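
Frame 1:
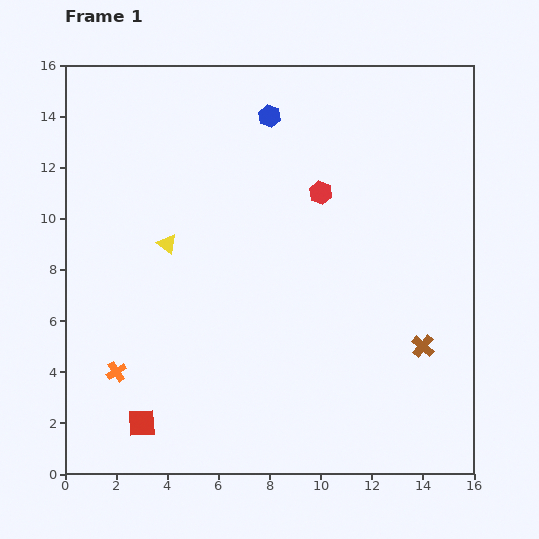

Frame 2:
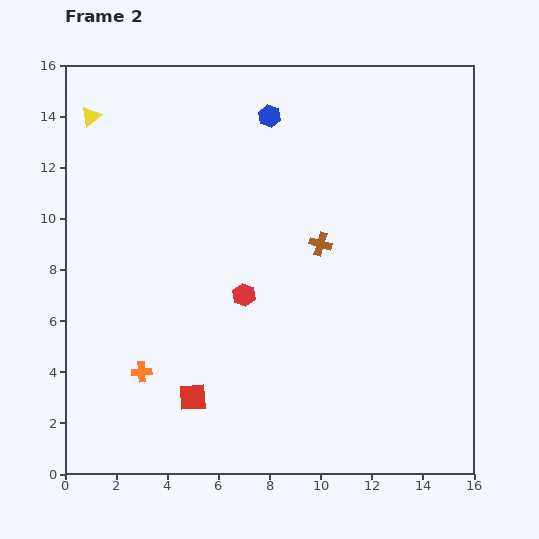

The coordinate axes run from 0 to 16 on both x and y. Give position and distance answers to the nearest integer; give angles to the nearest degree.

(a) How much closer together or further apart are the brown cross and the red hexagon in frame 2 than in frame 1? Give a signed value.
-3

Distance in frame 1: 7. Distance in frame 2: 4.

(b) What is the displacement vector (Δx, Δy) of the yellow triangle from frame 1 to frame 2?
(-3, 5)

The yellow triangle was at (4, 9) in frame 1 and (1, 14) in frame 2.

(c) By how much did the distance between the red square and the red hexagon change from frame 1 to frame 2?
-7

Distance in frame 1: 11. Distance in frame 2: 4.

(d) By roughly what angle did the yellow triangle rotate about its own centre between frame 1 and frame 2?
41° clockwise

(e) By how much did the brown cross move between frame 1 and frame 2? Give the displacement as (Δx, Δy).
(-4, 4)

The brown cross was at (14, 5) in frame 1 and (10, 9) in frame 2.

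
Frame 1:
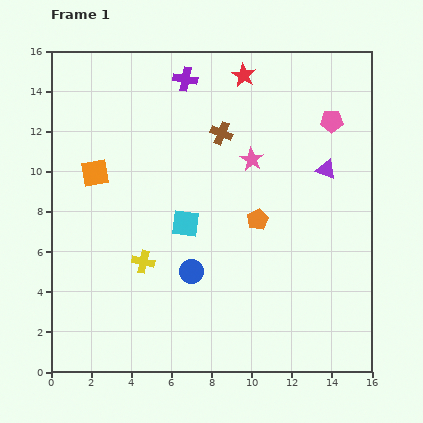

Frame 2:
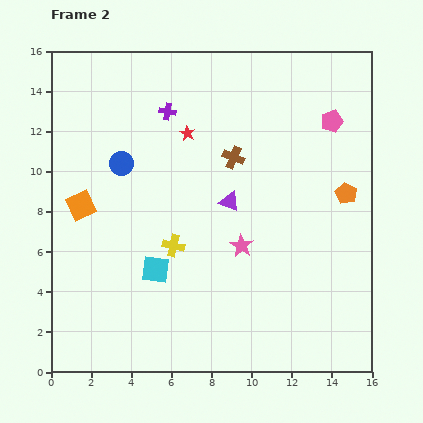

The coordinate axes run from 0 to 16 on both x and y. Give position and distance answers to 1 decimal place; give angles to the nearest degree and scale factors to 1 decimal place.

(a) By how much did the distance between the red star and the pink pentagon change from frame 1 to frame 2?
+2.2

Distance in frame 1: 5.0. Distance in frame 2: 7.2.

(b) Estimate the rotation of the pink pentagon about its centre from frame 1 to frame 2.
18° counter-clockwise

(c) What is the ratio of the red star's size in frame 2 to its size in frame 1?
0.7×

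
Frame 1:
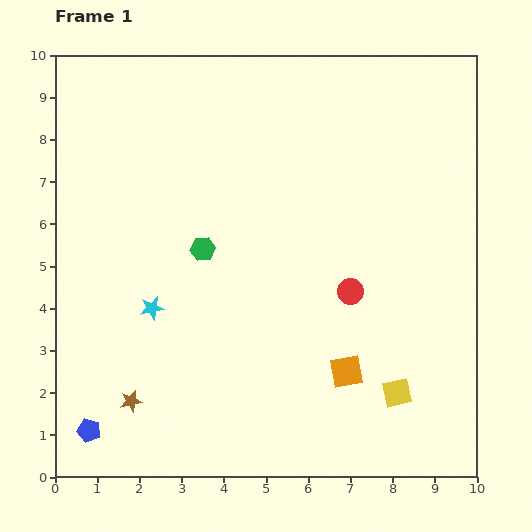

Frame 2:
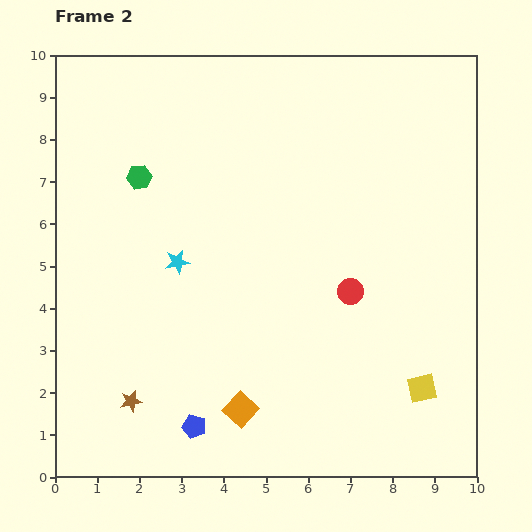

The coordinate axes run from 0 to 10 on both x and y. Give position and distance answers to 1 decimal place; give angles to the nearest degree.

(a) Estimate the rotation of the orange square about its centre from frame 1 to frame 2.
36° counter-clockwise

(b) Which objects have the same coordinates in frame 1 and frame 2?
the brown star, the red circle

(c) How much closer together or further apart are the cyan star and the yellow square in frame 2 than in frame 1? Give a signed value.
+0.4

Distance in frame 1: 6.1. Distance in frame 2: 6.5.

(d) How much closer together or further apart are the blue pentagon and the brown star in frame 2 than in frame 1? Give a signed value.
+0.4

Distance in frame 1: 1.2. Distance in frame 2: 1.6.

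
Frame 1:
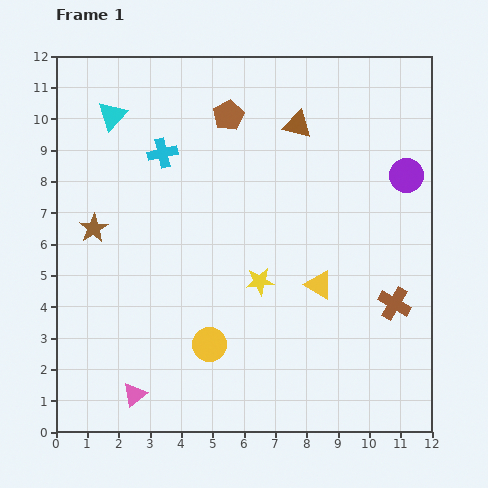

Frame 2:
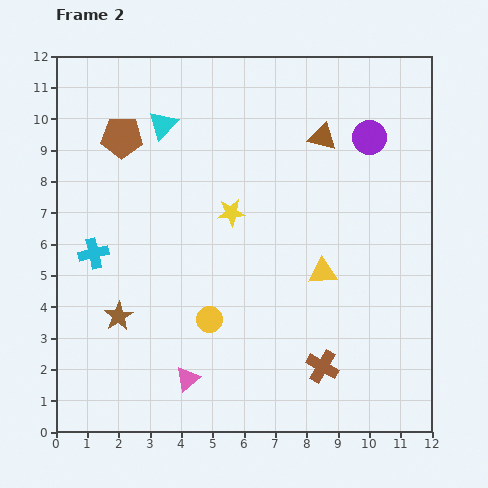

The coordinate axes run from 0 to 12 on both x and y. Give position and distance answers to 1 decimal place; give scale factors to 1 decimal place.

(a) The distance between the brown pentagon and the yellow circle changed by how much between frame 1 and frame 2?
-0.9

Distance in frame 1: 7.3. Distance in frame 2: 6.4.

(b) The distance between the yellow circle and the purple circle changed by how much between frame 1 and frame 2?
-0.6

Distance in frame 1: 8.3. Distance in frame 2: 7.7.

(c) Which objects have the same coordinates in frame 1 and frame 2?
none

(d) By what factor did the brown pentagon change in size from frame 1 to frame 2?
1.4×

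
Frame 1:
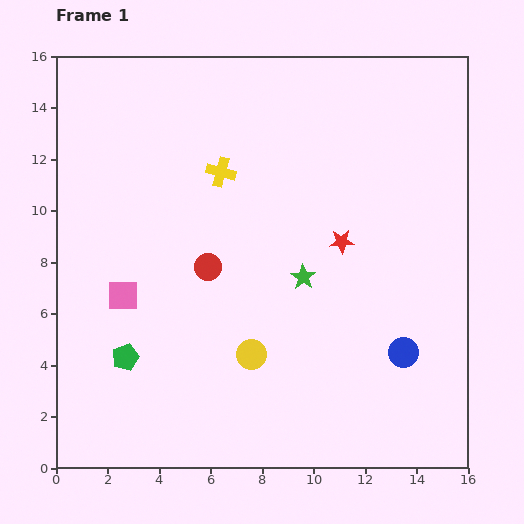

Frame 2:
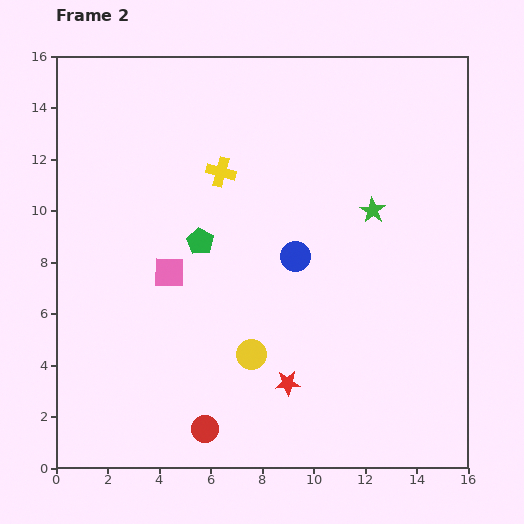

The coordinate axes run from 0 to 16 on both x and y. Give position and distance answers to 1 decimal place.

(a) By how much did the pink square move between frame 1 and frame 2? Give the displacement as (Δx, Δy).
(1.8, 0.9)

The pink square was at (2.6, 6.7) in frame 1 and (4.4, 7.6) in frame 2.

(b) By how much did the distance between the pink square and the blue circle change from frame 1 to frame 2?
-6.2

Distance in frame 1: 11.1. Distance in frame 2: 4.9.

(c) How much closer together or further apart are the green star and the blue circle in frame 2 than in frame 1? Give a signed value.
-1.4

Distance in frame 1: 4.9. Distance in frame 2: 3.5.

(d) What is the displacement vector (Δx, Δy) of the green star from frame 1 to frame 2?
(2.7, 2.6)

The green star was at (9.6, 7.4) in frame 1 and (12.3, 10.0) in frame 2.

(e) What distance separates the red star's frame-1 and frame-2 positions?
5.9

The red star moved from (11.1, 8.8) to (9.0, 3.3), a distance of √(2.1² + 5.5²) ≈ 5.9.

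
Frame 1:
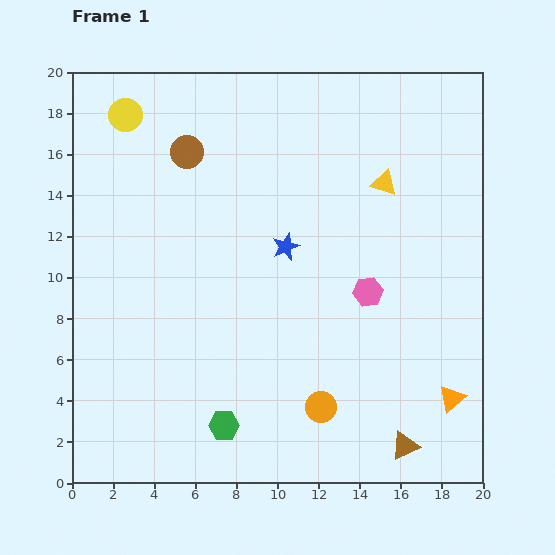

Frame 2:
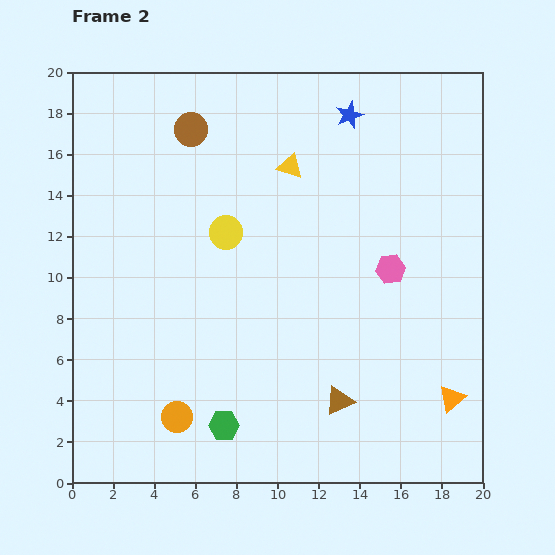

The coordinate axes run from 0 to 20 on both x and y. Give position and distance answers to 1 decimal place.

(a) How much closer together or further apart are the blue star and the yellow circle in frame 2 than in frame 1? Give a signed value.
-1.8

Distance in frame 1: 10.1. Distance in frame 2: 8.3.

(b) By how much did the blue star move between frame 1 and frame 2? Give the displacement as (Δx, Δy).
(3.1, 6.4)

The blue star was at (10.4, 11.5) in frame 1 and (13.5, 17.9) in frame 2.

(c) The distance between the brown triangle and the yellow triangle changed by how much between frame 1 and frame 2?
-1.2

Distance in frame 1: 12.8. Distance in frame 2: 11.6.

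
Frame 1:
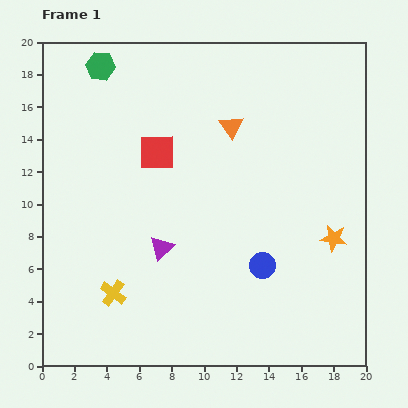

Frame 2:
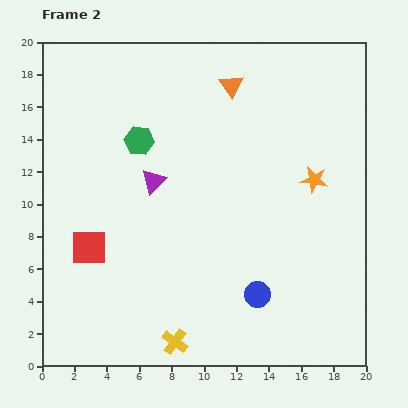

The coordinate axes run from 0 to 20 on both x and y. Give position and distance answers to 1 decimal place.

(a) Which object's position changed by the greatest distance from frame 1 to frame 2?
the red square

(moved 7.2; next 5.2)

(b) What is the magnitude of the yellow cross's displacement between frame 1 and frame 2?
4.8

The yellow cross moved from (4.4, 4.5) to (8.2, 1.5), a distance of √(3.8² + 3.0²) ≈ 4.8.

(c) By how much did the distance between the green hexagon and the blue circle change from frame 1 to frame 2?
-3.9

Distance in frame 1: 15.9. Distance in frame 2: 12.0.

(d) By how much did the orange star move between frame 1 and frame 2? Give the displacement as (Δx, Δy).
(-1.2, 3.6)

The orange star was at (18.0, 7.9) in frame 1 and (16.8, 11.5) in frame 2.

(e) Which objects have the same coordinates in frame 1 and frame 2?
none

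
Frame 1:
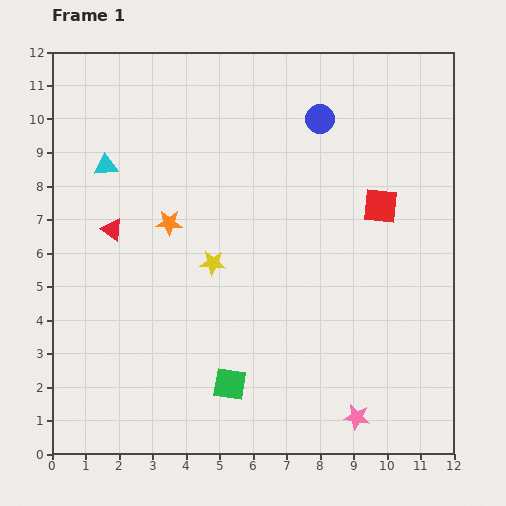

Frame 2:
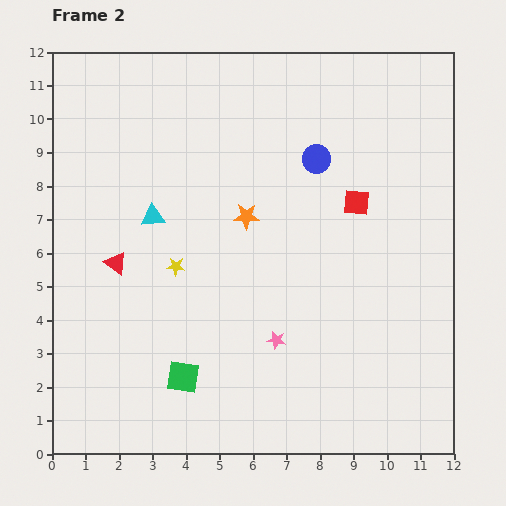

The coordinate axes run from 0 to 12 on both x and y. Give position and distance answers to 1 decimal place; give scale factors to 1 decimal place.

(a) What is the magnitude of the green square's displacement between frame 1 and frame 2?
1.4

The green square moved from (5.3, 2.1) to (3.9, 2.3), a distance of √(1.4² + 0.2²) ≈ 1.4.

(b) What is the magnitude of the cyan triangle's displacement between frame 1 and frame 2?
2.1

The cyan triangle moved from (1.6, 8.6) to (3.0, 7.1), a distance of √(1.4² + 1.5²) ≈ 2.1.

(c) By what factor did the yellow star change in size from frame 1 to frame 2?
0.7×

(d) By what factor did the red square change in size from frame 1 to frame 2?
0.7×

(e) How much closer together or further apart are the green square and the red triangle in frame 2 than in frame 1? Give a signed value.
-1.9

Distance in frame 1: 5.8. Distance in frame 2: 3.9.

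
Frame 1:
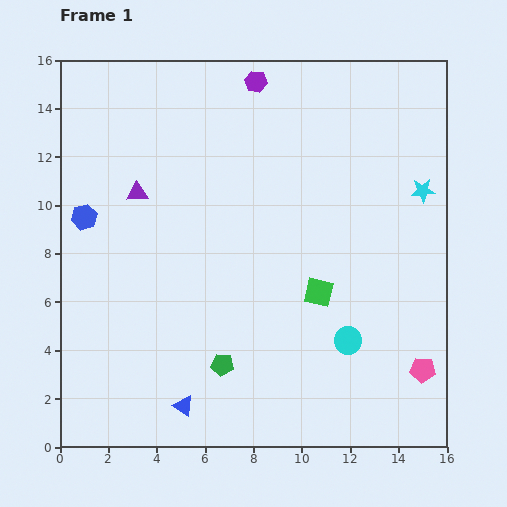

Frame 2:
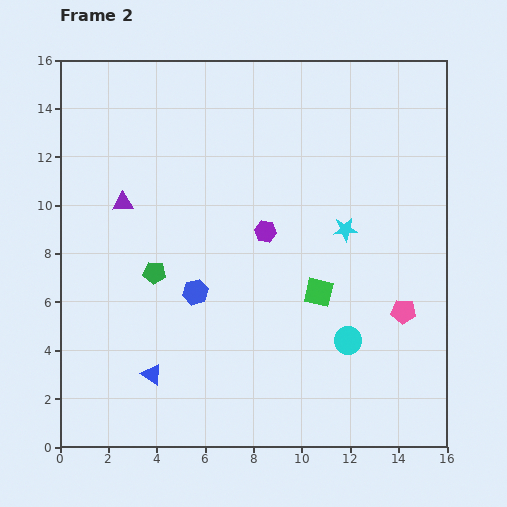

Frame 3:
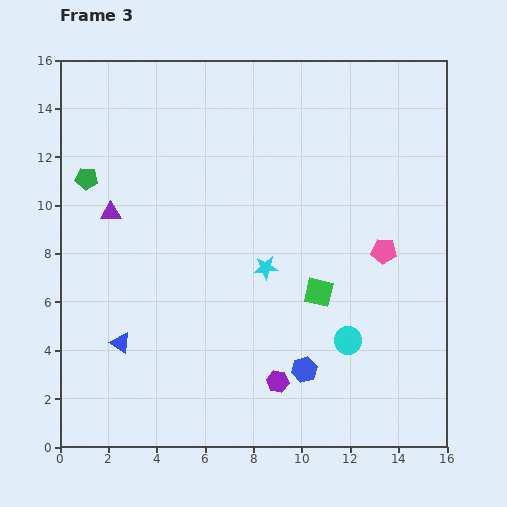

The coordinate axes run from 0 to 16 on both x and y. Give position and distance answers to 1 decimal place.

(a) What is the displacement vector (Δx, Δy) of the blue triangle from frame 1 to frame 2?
(-1.3, 1.3)

The blue triangle was at (5.1, 1.7) in frame 1 and (3.8, 3.0) in frame 2.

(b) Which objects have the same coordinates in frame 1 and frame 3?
the green square, the cyan circle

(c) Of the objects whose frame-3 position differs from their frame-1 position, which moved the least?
the purple triangle

(moved 1.4)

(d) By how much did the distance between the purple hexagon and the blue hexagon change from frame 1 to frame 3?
-7.8

Distance in frame 1: 9.0. Distance in frame 3: 1.2.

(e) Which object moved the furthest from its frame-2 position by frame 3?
the purple hexagon

(moved 6.2; next 5.5)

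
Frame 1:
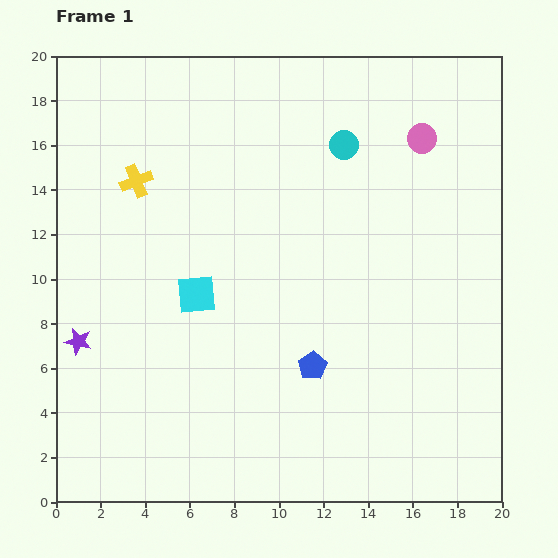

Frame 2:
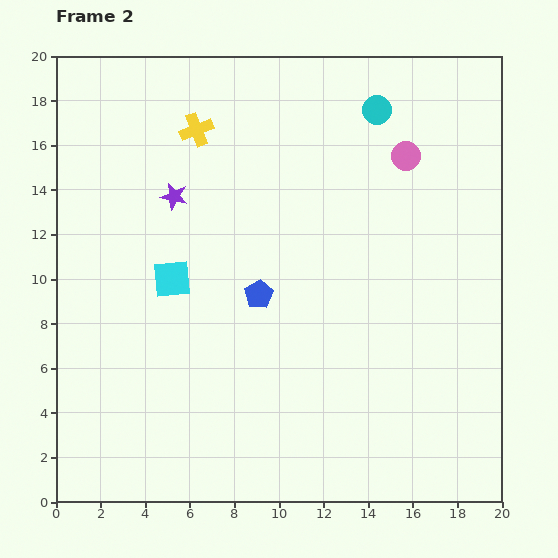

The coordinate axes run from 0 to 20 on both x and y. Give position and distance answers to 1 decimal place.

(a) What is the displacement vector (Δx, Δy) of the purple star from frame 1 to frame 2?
(4.3, 6.5)

The purple star was at (1.0, 7.2) in frame 1 and (5.3, 13.7) in frame 2.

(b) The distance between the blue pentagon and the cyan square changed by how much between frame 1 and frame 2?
-2.1

Distance in frame 1: 6.1. Distance in frame 2: 4.0.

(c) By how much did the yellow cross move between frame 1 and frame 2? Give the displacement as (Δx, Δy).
(2.7, 2.3)

The yellow cross was at (3.6, 14.4) in frame 1 and (6.3, 16.7) in frame 2.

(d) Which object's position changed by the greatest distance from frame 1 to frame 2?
the purple star

(moved 7.8; next 4.0)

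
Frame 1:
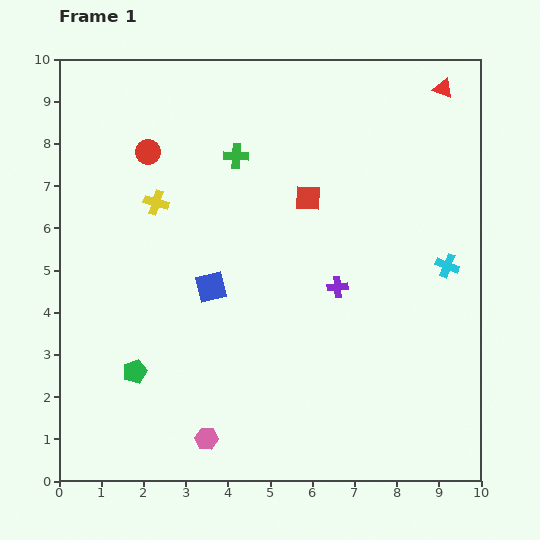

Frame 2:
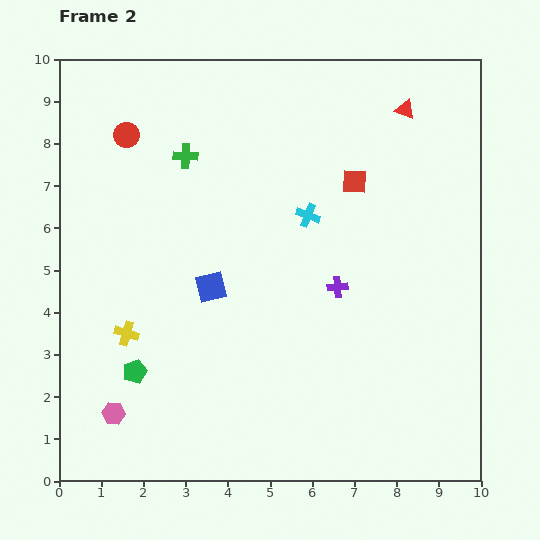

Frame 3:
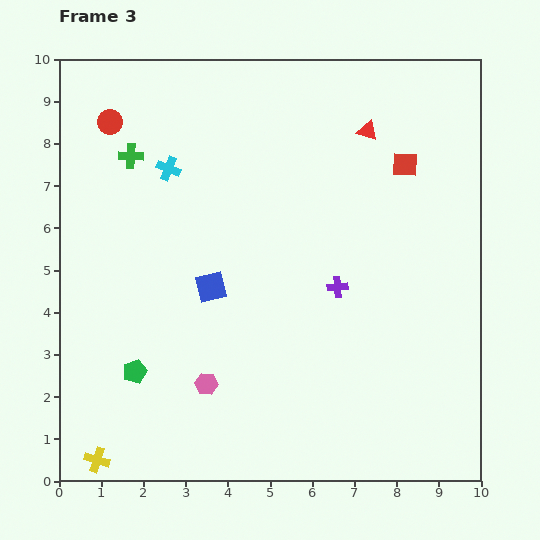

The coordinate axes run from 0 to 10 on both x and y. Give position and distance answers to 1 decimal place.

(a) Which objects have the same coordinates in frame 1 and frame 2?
the blue square, the purple cross, the green pentagon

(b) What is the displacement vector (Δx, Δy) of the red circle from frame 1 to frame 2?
(-0.5, 0.4)

The red circle was at (2.1, 7.8) in frame 1 and (1.6, 8.2) in frame 2.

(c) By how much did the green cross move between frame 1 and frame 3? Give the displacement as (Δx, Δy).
(-2.5, 0.0)

The green cross was at (4.2, 7.7) in frame 1 and (1.7, 7.7) in frame 3.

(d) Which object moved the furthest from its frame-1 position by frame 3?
the cyan cross

(moved 7.0; next 6.3)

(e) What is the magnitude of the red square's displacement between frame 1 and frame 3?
2.4

The red square moved from (5.9, 6.7) to (8.2, 7.5), a distance of √(2.3² + 0.8²) ≈ 2.4.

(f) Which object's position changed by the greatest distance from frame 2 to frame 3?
the cyan cross

(moved 3.5; next 3.1)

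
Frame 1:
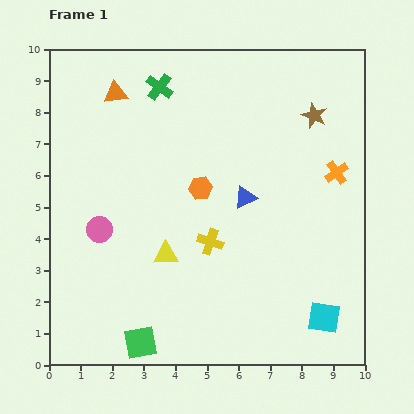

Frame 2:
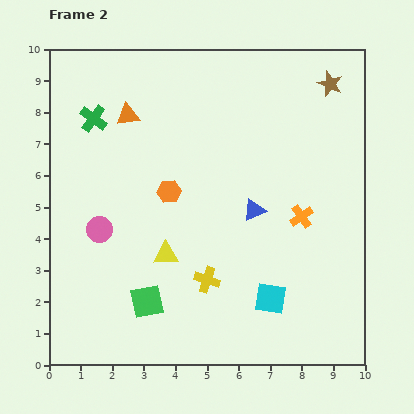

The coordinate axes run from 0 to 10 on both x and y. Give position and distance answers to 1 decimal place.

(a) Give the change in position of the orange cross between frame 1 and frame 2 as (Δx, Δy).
(-1.1, -1.4)

The orange cross was at (9.1, 6.1) in frame 1 and (8.0, 4.7) in frame 2.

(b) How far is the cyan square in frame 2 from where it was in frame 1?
1.8

The cyan square moved from (8.7, 1.5) to (7.0, 2.1), a distance of √(1.7² + 0.6²) ≈ 1.8.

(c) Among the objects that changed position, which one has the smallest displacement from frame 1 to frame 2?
the blue triangle

(moved 0.5)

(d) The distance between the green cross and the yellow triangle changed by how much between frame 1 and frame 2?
-0.4

Distance in frame 1: 5.3. Distance in frame 2: 4.9.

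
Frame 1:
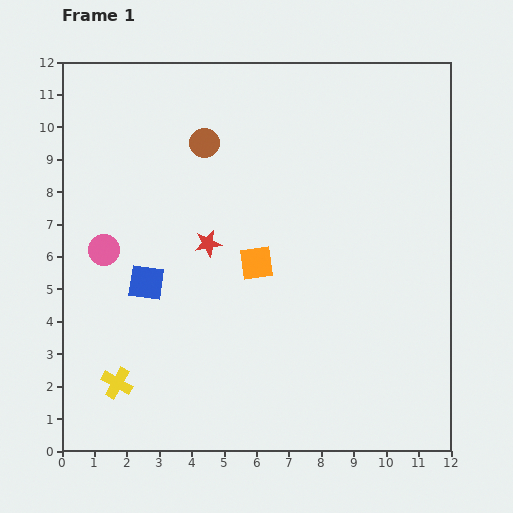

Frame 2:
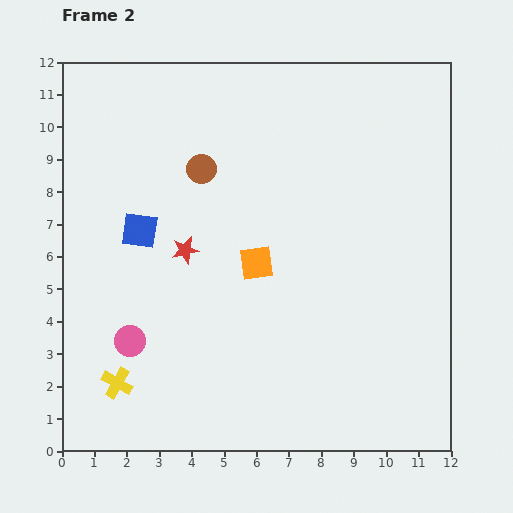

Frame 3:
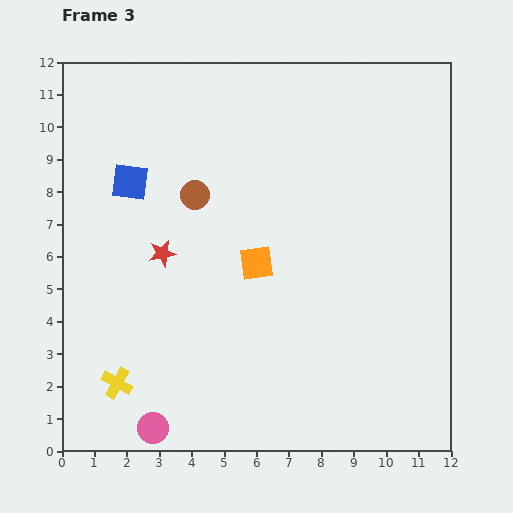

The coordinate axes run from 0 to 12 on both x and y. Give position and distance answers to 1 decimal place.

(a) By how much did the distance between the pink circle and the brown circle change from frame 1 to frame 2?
+1.2

Distance in frame 1: 4.5. Distance in frame 2: 5.7.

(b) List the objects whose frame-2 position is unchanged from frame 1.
the yellow cross, the orange square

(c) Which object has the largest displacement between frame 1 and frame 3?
the pink circle

(moved 5.7; next 3.1)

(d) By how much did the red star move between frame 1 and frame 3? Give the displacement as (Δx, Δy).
(-1.4, -0.3)

The red star was at (4.5, 6.4) in frame 1 and (3.1, 6.1) in frame 3.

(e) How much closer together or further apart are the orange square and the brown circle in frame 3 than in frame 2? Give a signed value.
-0.6

Distance in frame 2: 3.4. Distance in frame 3: 2.8.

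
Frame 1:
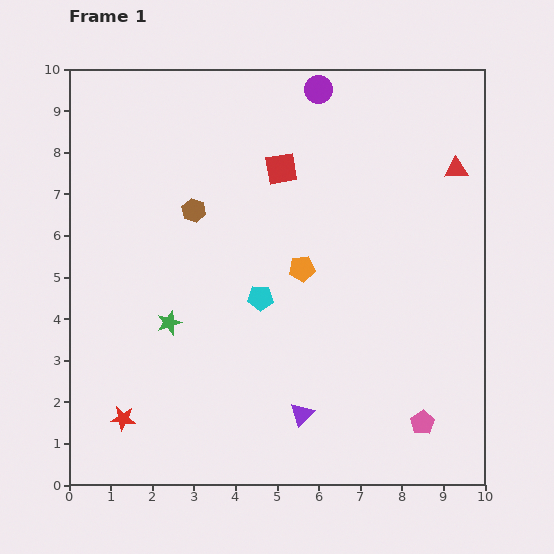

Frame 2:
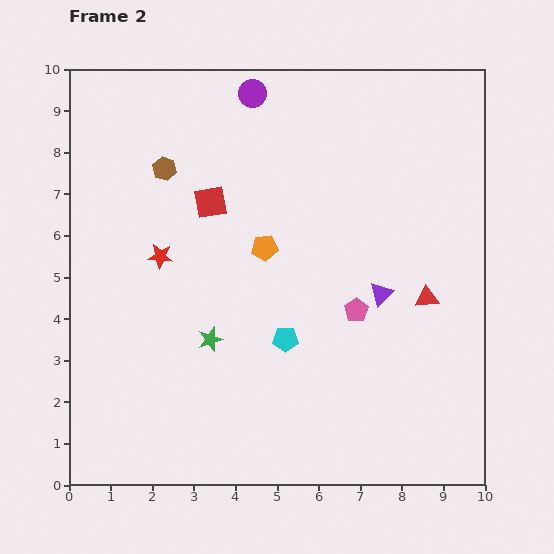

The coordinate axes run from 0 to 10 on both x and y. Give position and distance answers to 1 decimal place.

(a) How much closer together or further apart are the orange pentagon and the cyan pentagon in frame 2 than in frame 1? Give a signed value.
+1.1

Distance in frame 1: 1.2. Distance in frame 2: 2.3.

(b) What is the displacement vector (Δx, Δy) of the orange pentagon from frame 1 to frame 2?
(-0.9, 0.5)

The orange pentagon was at (5.6, 5.2) in frame 1 and (4.7, 5.7) in frame 2.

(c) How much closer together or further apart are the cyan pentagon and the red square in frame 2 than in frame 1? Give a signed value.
+0.7

Distance in frame 1: 3.1. Distance in frame 2: 3.8.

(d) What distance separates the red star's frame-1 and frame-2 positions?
4.0

The red star moved from (1.3, 1.6) to (2.2, 5.5), a distance of √(0.9² + 3.9²) ≈ 4.0.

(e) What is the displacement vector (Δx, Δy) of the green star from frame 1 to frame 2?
(1.0, -0.4)

The green star was at (2.4, 3.9) in frame 1 and (3.4, 3.5) in frame 2.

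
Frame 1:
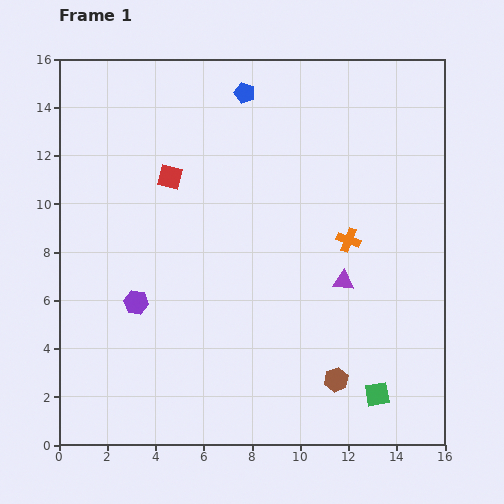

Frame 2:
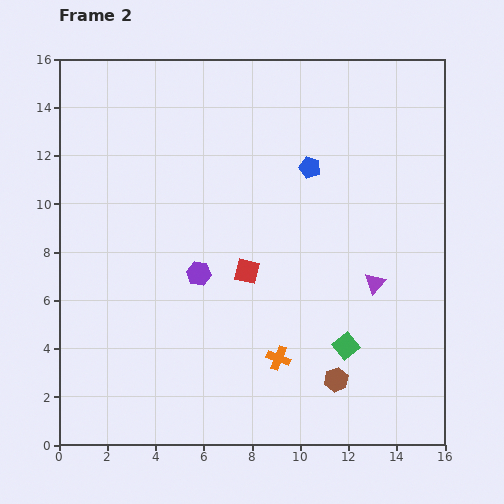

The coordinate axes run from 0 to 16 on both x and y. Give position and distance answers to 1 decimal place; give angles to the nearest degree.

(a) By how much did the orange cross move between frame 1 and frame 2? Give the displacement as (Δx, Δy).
(-2.9, -4.9)

The orange cross was at (12.0, 8.5) in frame 1 and (9.1, 3.6) in frame 2.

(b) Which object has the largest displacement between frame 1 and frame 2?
the orange cross

(moved 5.7; next 5.0)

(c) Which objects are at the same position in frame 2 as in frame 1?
the brown hexagon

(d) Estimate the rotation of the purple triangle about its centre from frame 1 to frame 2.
51° counter-clockwise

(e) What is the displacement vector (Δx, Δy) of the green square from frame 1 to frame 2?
(-1.3, 2.0)

The green square was at (13.2, 2.1) in frame 1 and (11.9, 4.1) in frame 2.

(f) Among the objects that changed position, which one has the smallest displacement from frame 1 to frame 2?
the purple triangle

(moved 1.3)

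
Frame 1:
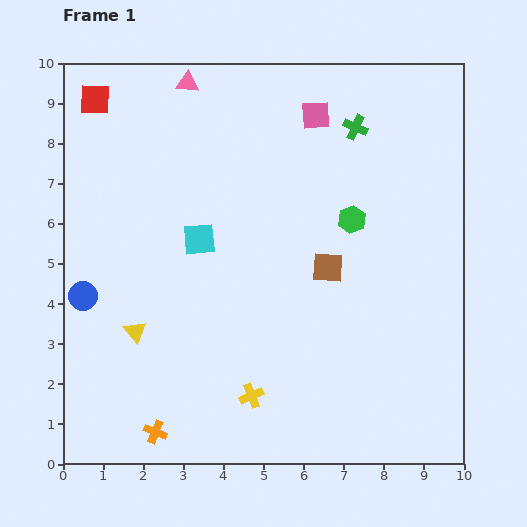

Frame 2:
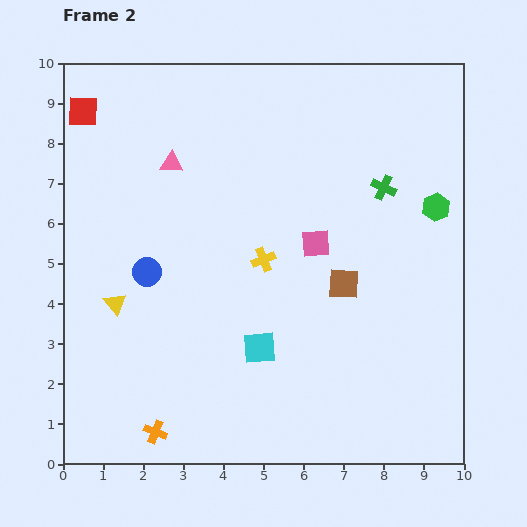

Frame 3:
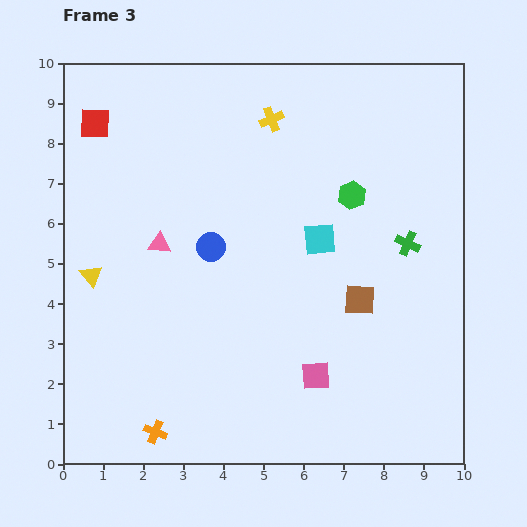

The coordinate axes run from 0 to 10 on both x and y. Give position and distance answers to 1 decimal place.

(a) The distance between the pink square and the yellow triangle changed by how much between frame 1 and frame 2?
-1.8

Distance in frame 1: 7.0. Distance in frame 2: 5.2.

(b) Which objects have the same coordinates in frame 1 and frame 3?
the orange cross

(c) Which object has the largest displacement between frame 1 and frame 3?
the yellow cross

(moved 6.9; next 6.5)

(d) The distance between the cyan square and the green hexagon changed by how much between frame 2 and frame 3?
-4.2

Distance in frame 2: 5.6. Distance in frame 3: 1.4.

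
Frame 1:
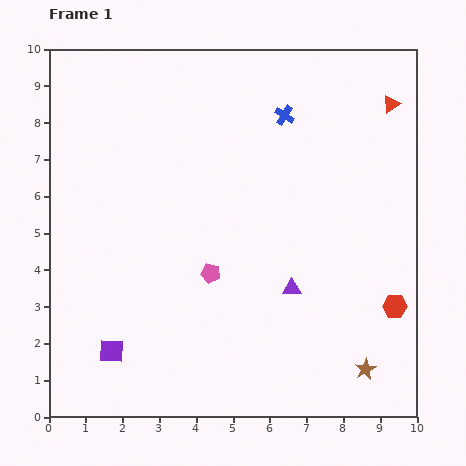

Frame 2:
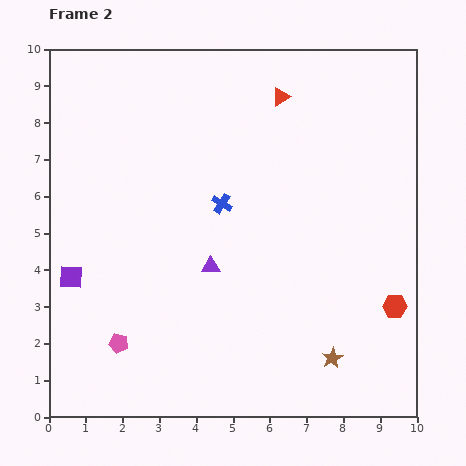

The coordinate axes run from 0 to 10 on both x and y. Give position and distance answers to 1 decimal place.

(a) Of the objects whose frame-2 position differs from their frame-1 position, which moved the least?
the brown star

(moved 0.9)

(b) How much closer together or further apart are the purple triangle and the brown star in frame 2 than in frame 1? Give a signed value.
+1.1

Distance in frame 1: 3.0. Distance in frame 2: 4.1.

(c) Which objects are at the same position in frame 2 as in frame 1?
the red hexagon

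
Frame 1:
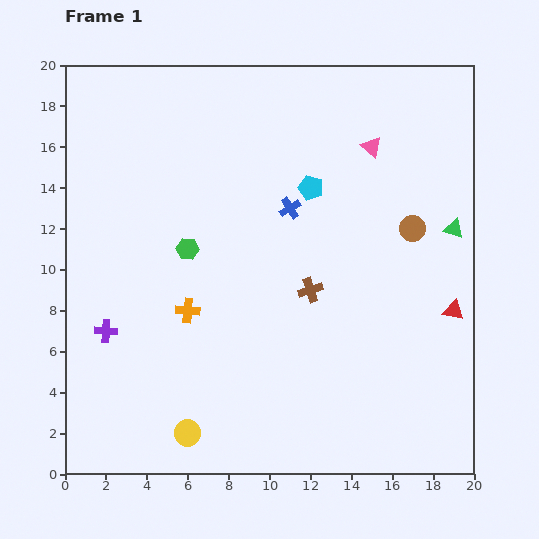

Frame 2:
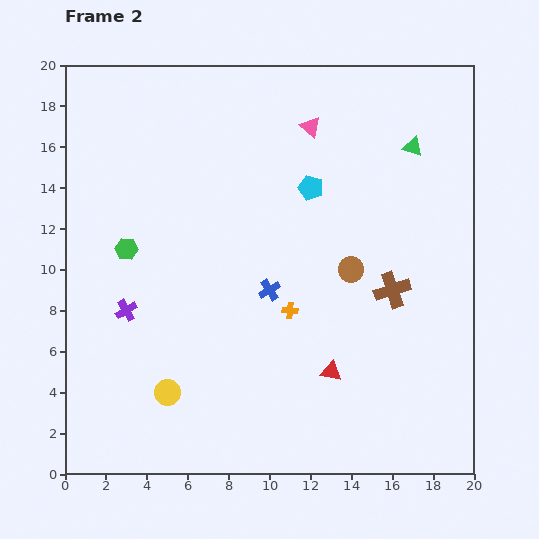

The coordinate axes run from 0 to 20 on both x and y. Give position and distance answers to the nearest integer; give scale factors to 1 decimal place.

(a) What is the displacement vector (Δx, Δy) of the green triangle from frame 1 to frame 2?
(-2, 4)

The green triangle was at (19, 12) in frame 1 and (17, 16) in frame 2.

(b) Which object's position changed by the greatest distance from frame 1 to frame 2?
the red triangle

(moved 7; next 5)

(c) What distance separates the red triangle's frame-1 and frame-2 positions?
7

The red triangle moved from (19, 8) to (13, 5), a distance of √(6² + 3²) ≈ 7.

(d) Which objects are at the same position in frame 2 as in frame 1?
the cyan pentagon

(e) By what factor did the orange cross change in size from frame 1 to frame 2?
0.7×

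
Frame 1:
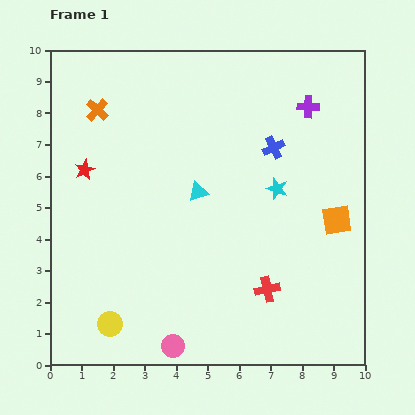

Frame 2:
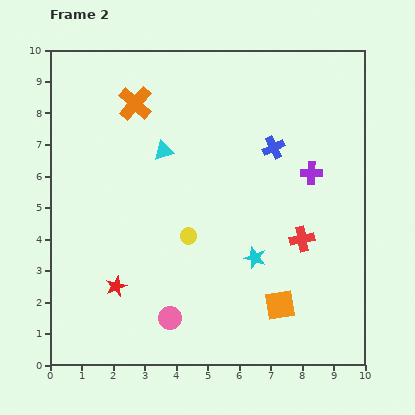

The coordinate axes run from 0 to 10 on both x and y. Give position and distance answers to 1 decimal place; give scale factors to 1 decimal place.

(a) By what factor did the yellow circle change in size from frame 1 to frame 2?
0.6×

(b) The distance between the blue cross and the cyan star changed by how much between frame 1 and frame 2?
+2.3

Distance in frame 1: 1.3. Distance in frame 2: 3.6.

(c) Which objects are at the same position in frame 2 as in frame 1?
the blue cross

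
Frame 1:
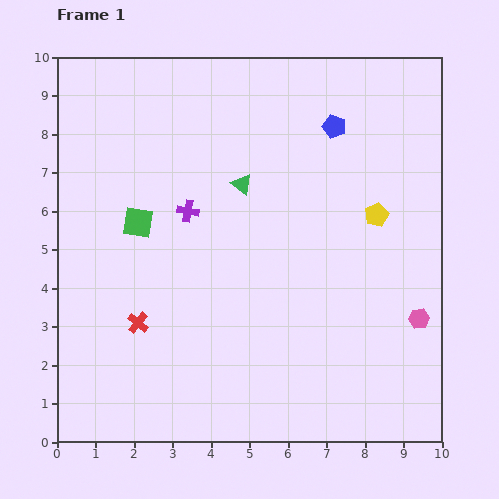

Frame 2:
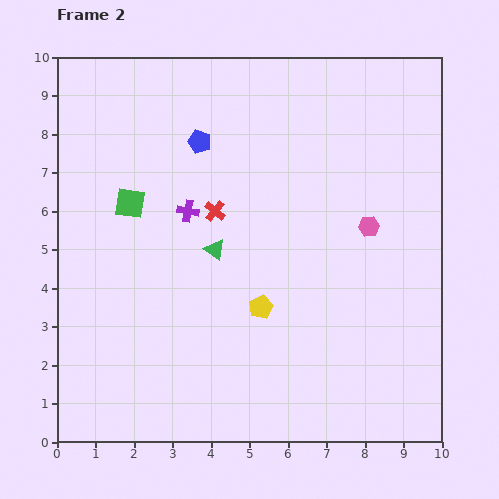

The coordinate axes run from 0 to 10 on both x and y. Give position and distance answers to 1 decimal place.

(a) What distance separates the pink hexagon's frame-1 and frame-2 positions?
2.7

The pink hexagon moved from (9.4, 3.2) to (8.1, 5.6), a distance of √(1.3² + 2.4²) ≈ 2.7.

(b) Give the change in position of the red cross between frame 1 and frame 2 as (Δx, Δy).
(2.0, 2.9)

The red cross was at (2.1, 3.1) in frame 1 and (4.1, 6.0) in frame 2.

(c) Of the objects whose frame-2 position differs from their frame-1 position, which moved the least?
the green square

(moved 0.5)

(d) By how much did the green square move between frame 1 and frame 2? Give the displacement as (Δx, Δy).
(-0.2, 0.5)

The green square was at (2.1, 5.7) in frame 1 and (1.9, 6.2) in frame 2.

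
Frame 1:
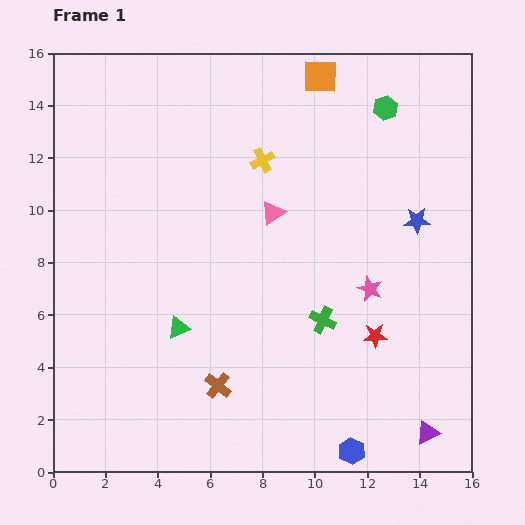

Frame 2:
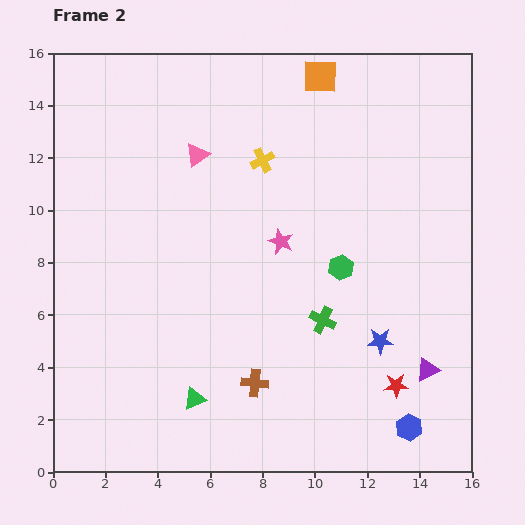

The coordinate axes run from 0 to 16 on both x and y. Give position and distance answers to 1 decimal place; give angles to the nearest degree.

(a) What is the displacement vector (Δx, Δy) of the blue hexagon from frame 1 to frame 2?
(2.2, 0.9)

The blue hexagon was at (11.4, 0.8) in frame 1 and (13.6, 1.7) in frame 2.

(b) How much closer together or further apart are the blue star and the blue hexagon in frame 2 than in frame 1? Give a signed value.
-5.6

Distance in frame 1: 9.1. Distance in frame 2: 3.5.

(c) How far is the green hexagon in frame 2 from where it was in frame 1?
6.3

The green hexagon moved from (12.7, 13.9) to (11.0, 7.8), a distance of √(1.7² + 6.1²) ≈ 6.3.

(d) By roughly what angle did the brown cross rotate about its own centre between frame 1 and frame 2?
33° counter-clockwise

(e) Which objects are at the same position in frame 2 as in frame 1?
the green cross, the yellow cross, the orange square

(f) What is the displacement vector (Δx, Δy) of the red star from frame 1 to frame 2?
(0.8, -1.9)

The red star was at (12.3, 5.2) in frame 1 and (13.1, 3.3) in frame 2.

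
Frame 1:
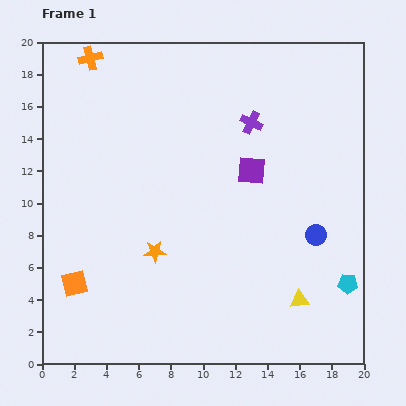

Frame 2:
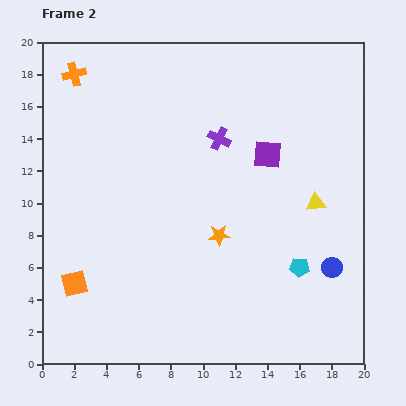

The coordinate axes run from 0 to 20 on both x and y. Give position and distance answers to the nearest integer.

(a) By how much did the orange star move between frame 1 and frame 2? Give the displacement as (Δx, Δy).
(4, 1)

The orange star was at (7, 7) in frame 1 and (11, 8) in frame 2.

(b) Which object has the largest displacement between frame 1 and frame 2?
the yellow triangle

(moved 6; next 4)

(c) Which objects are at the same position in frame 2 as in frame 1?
the orange square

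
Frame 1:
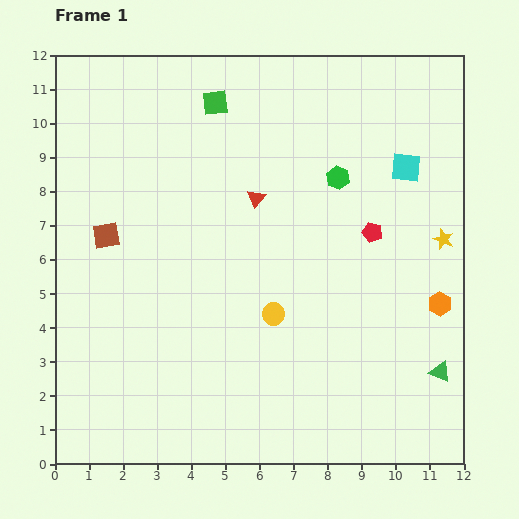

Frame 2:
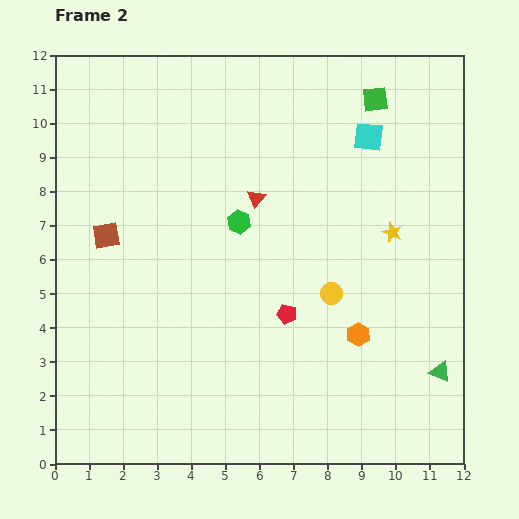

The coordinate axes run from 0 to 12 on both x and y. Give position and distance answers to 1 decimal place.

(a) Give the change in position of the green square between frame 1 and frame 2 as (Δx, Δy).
(4.7, 0.1)

The green square was at (4.7, 10.6) in frame 1 and (9.4, 10.7) in frame 2.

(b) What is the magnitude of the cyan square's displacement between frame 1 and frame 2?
1.4

The cyan square moved from (10.3, 8.7) to (9.2, 9.6), a distance of √(1.1² + 0.9²) ≈ 1.4.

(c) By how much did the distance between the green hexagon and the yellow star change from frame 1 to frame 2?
+0.9

Distance in frame 1: 3.6. Distance in frame 2: 4.5.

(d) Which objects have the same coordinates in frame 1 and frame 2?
the red triangle, the green triangle, the brown square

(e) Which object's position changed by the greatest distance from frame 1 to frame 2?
the green square

(moved 4.7; next 3.5)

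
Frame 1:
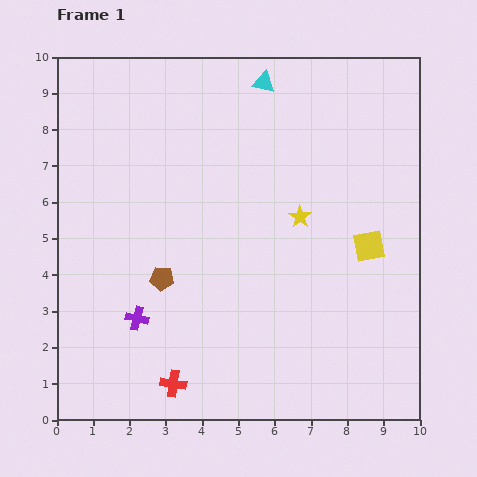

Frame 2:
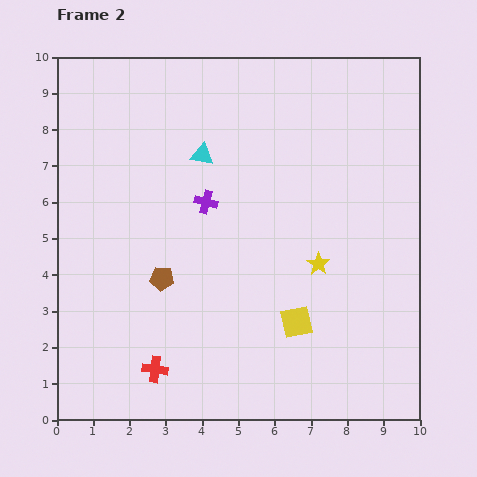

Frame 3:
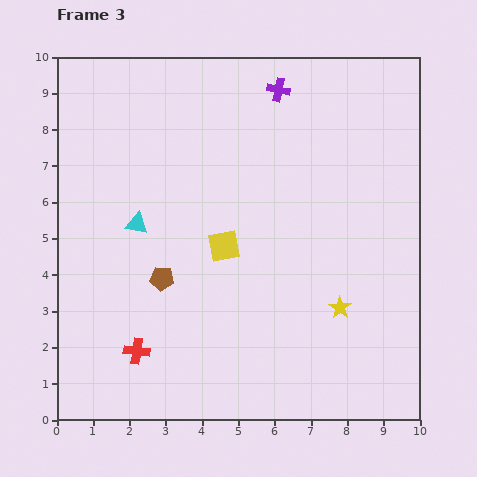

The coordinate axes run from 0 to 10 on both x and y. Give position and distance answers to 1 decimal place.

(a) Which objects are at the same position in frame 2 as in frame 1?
the brown pentagon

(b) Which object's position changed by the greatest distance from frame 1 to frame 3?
the purple cross

(moved 7.4; next 5.2)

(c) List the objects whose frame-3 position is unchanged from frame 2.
the brown pentagon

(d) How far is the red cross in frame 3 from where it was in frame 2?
0.7

The red cross moved from (2.7, 1.4) to (2.2, 1.9), a distance of √(0.5² + 0.5²) ≈ 0.7.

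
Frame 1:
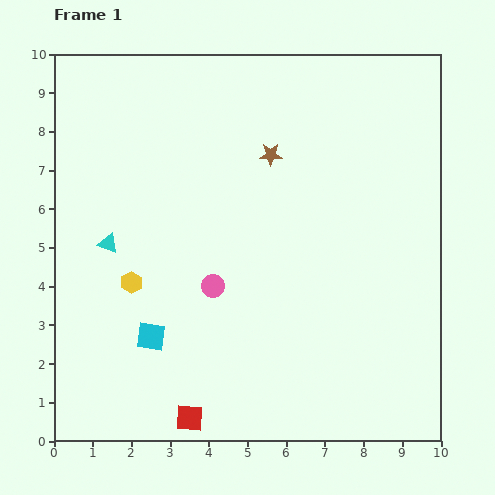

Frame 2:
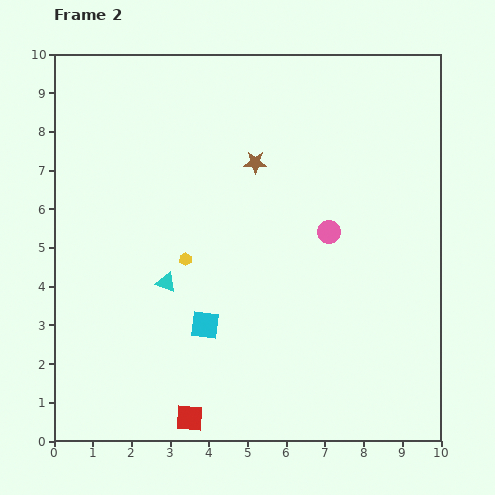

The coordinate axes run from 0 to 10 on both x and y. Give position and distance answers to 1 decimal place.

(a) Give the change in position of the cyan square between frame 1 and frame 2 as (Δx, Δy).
(1.4, 0.3)

The cyan square was at (2.5, 2.7) in frame 1 and (3.9, 3.0) in frame 2.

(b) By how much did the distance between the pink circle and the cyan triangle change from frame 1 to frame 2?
+1.5

Distance in frame 1: 2.9. Distance in frame 2: 4.4.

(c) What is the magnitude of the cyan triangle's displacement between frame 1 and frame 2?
1.8

The cyan triangle moved from (1.4, 5.1) to (2.9, 4.1), a distance of √(1.5² + 1.0²) ≈ 1.8.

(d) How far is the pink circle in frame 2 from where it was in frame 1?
3.3

The pink circle moved from (4.1, 4.0) to (7.1, 5.4), a distance of √(3.0² + 1.4²) ≈ 3.3.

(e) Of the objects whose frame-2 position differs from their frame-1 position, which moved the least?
the brown star

(moved 0.4)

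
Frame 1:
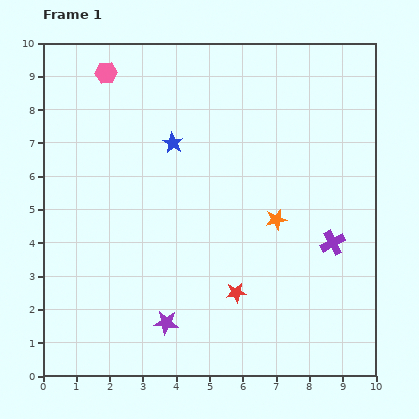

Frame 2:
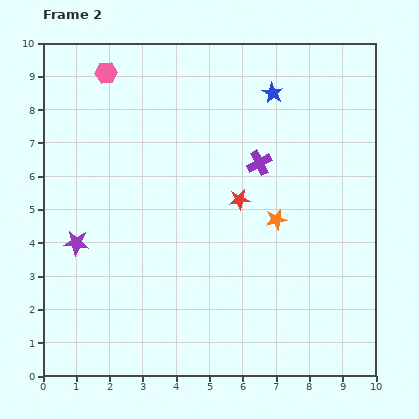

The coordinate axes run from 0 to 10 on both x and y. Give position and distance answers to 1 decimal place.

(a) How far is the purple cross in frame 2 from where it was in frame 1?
3.3

The purple cross moved from (8.7, 4.0) to (6.5, 6.4), a distance of √(2.2² + 2.4²) ≈ 3.3.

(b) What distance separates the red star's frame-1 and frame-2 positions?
2.8

The red star moved from (5.8, 2.5) to (5.9, 5.3), a distance of √(0.1² + 2.8²) ≈ 2.8.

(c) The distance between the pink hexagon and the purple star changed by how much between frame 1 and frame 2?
-2.5

Distance in frame 1: 7.7. Distance in frame 2: 5.2.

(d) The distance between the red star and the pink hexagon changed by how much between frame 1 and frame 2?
-2.2

Distance in frame 1: 7.7. Distance in frame 2: 5.5.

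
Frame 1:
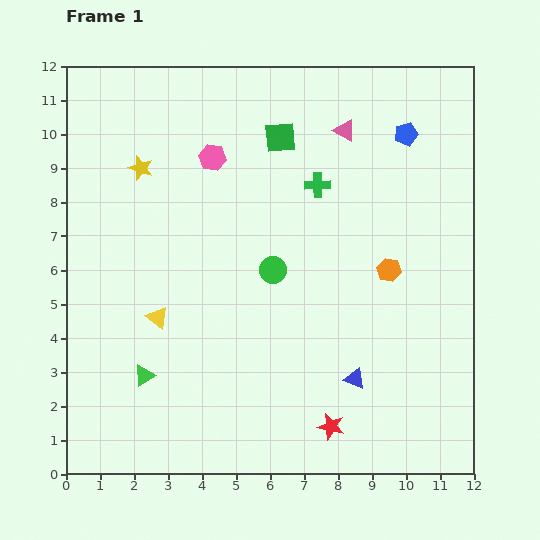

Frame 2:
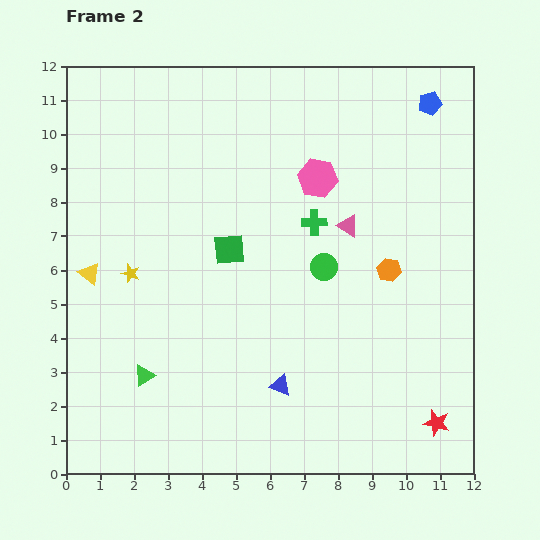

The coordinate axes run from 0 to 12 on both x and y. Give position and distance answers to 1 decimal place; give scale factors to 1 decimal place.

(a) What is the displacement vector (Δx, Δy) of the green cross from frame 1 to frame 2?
(-0.1, -1.1)

The green cross was at (7.4, 8.5) in frame 1 and (7.3, 7.4) in frame 2.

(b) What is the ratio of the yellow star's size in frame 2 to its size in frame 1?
0.7×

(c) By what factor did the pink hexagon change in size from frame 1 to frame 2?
1.5×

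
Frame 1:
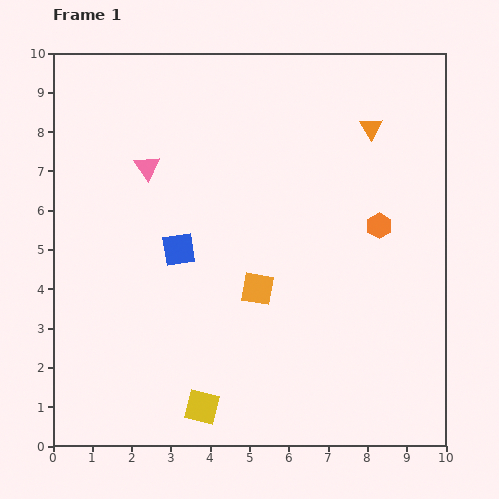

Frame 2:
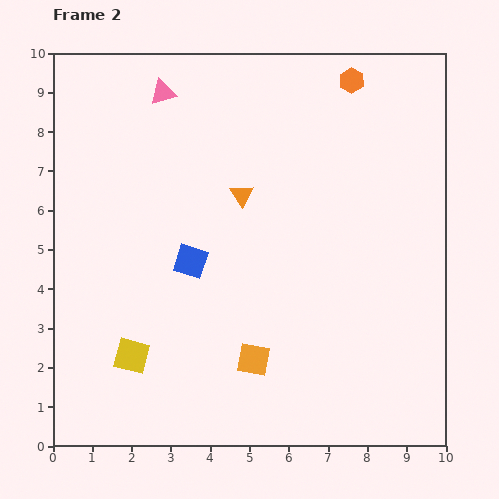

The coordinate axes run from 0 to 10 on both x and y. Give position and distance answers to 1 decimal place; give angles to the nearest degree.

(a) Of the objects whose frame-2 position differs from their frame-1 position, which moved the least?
the blue square

(moved 0.4)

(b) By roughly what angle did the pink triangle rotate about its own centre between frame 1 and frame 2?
49° clockwise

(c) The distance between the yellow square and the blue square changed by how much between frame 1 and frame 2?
-1.2

Distance in frame 1: 4.0. Distance in frame 2: 2.8.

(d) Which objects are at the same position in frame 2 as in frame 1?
none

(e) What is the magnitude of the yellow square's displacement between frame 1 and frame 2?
2.2

The yellow square moved from (3.8, 1.0) to (2.0, 2.3), a distance of √(1.8² + 1.3²) ≈ 2.2.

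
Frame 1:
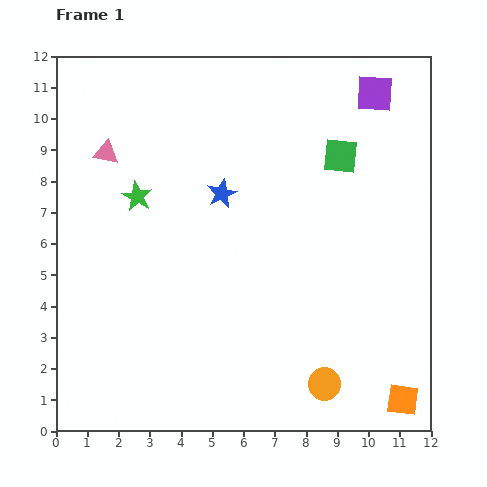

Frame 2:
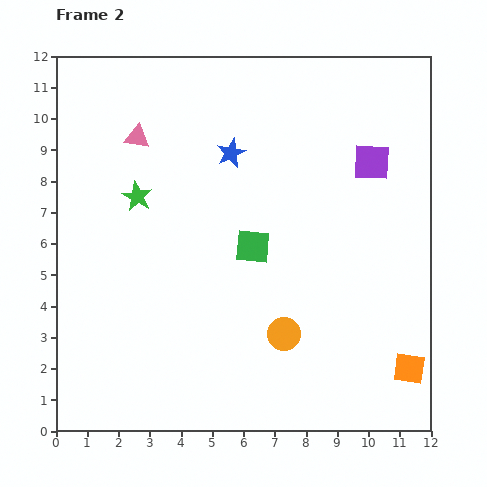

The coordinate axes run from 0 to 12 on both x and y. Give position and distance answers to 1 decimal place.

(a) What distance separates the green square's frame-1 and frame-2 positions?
4.0

The green square moved from (9.1, 8.8) to (6.3, 5.9), a distance of √(2.8² + 2.9²) ≈ 4.0.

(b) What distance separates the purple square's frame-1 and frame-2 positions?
2.2

The purple square moved from (10.2, 10.8) to (10.1, 8.6), a distance of √(0.1² + 2.2²) ≈ 2.2.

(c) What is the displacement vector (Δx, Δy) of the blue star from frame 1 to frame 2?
(0.3, 1.3)

The blue star was at (5.3, 7.6) in frame 1 and (5.6, 8.9) in frame 2.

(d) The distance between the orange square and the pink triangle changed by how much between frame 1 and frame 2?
-1.0

Distance in frame 1: 12.4. Distance in frame 2: 11.4.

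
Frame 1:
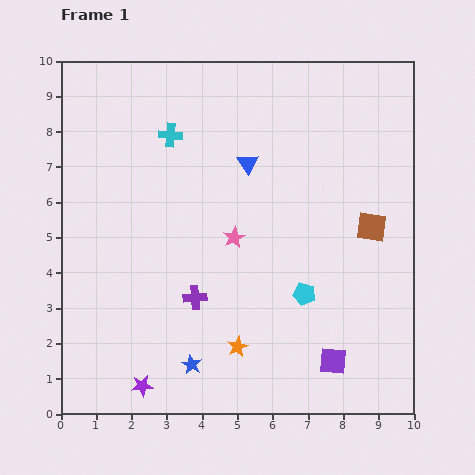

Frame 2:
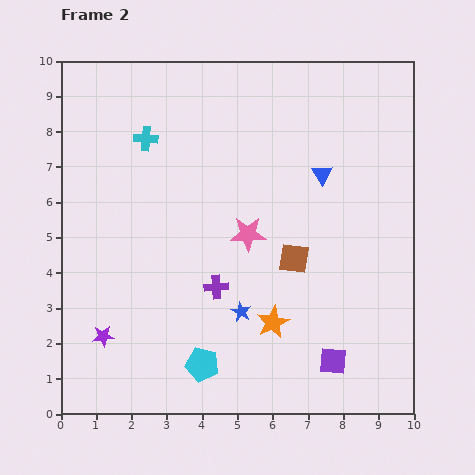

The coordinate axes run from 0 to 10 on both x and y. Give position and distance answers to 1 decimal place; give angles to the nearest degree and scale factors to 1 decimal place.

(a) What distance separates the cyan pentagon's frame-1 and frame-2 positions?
3.5

The cyan pentagon moved from (6.9, 3.4) to (4.0, 1.4), a distance of √(2.9² + 2.0²) ≈ 3.5.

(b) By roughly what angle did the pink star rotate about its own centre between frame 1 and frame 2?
25° clockwise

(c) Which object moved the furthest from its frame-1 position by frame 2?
the cyan pentagon

(moved 3.5; next 2.4)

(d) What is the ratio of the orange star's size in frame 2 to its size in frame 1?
1.5×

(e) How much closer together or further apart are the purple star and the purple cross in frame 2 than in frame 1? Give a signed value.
+0.6

Distance in frame 1: 2.9. Distance in frame 2: 3.5.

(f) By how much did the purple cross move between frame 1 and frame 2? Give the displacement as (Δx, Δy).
(0.6, 0.3)

The purple cross was at (3.8, 3.3) in frame 1 and (4.4, 3.6) in frame 2.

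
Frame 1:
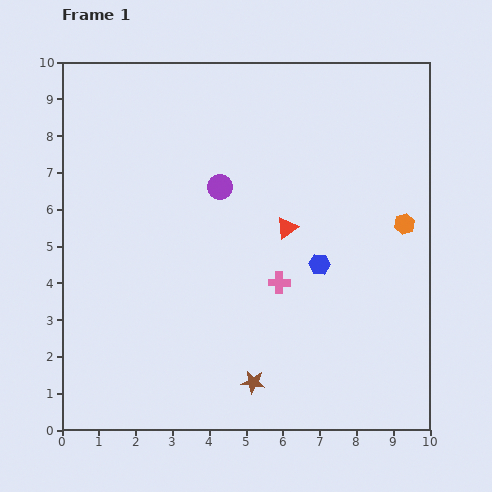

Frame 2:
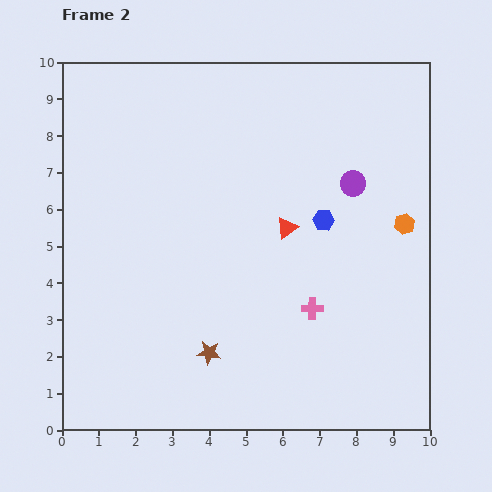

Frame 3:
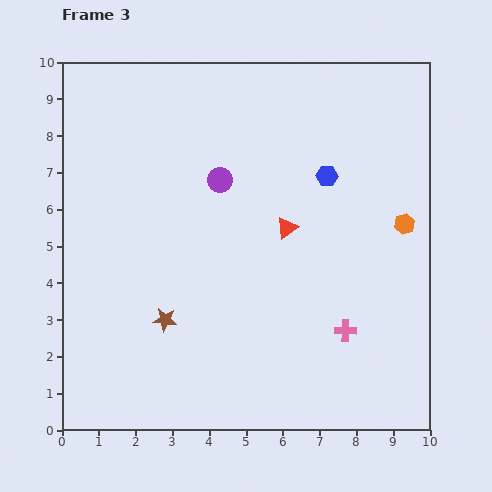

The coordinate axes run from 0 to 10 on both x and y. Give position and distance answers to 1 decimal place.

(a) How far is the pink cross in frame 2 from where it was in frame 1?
1.1

The pink cross moved from (5.9, 4.0) to (6.8, 3.3), a distance of √(0.9² + 0.7²) ≈ 1.1.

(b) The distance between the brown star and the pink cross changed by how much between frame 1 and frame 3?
+2.1

Distance in frame 1: 2.8. Distance in frame 3: 4.9.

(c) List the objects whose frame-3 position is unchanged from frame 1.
the orange hexagon, the red triangle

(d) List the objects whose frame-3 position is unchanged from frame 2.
the orange hexagon, the red triangle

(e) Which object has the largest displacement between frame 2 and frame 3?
the purple circle

(moved 3.6; next 1.5)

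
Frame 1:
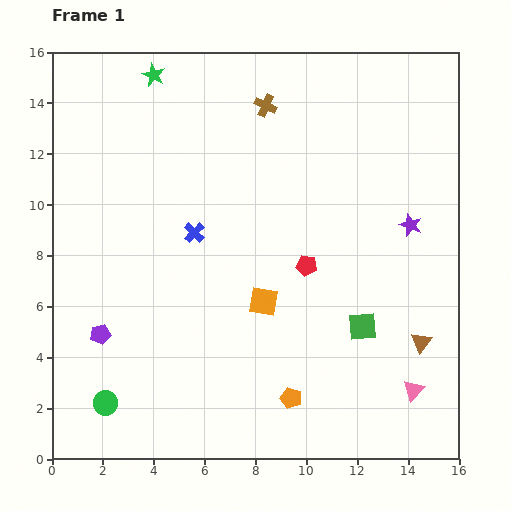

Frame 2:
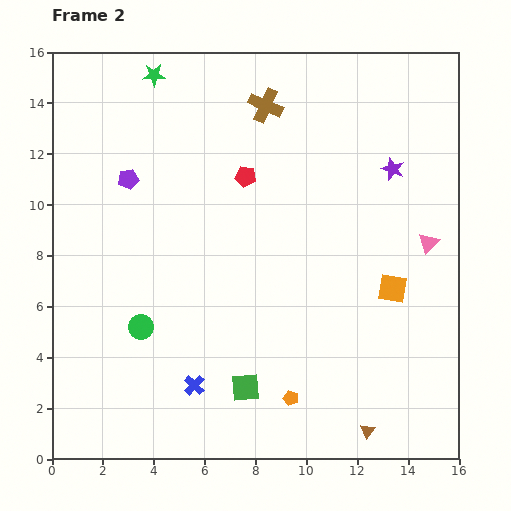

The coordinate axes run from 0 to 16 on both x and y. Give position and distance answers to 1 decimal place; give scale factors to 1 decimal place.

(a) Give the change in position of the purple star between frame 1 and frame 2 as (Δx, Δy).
(-0.7, 2.2)

The purple star was at (14.1, 9.2) in frame 1 and (13.4, 11.4) in frame 2.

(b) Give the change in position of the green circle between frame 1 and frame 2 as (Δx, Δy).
(1.4, 3.0)

The green circle was at (2.1, 2.2) in frame 1 and (3.5, 5.2) in frame 2.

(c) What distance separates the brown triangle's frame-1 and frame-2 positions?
4.1

The brown triangle moved from (14.5, 4.6) to (12.4, 1.1), a distance of √(2.1² + 3.5²) ≈ 4.1.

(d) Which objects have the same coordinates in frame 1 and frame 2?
the orange pentagon, the brown cross, the green star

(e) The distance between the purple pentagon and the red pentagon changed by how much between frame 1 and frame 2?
-3.9

Distance in frame 1: 8.5. Distance in frame 2: 4.6.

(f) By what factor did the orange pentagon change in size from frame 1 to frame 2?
0.7×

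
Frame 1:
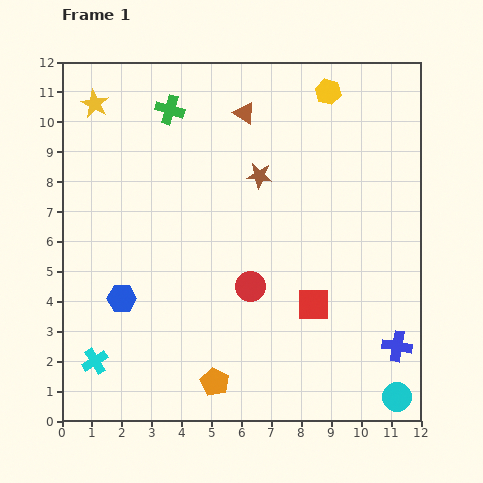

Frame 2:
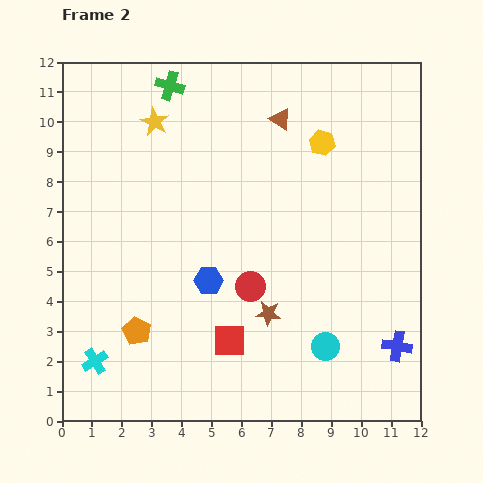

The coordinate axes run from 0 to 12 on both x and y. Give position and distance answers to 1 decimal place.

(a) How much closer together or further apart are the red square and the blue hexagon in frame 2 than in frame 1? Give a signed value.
-4.3

Distance in frame 1: 6.4. Distance in frame 2: 2.1.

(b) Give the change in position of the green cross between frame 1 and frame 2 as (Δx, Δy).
(0.0, 0.8)

The green cross was at (3.6, 10.4) in frame 1 and (3.6, 11.2) in frame 2.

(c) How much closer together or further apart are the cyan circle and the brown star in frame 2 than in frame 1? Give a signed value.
-6.5

Distance in frame 1: 8.7. Distance in frame 2: 2.2.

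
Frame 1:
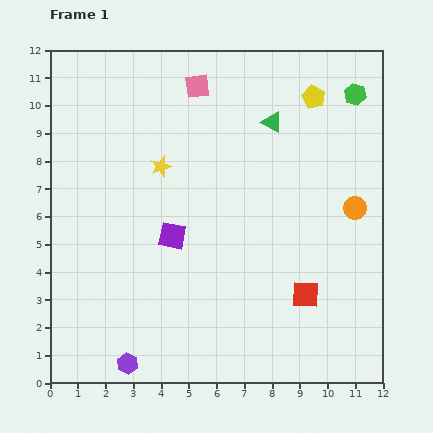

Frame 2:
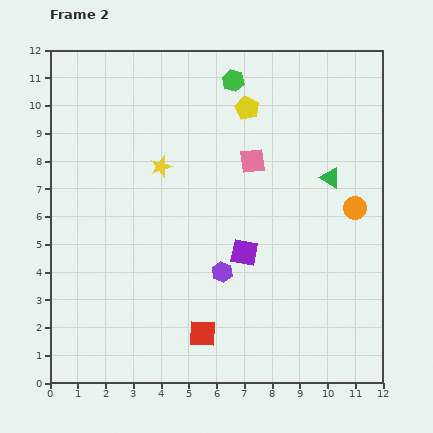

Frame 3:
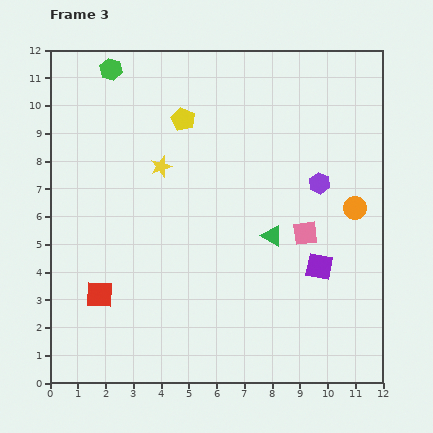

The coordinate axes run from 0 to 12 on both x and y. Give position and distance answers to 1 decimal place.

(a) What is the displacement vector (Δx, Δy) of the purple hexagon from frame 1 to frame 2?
(3.4, 3.3)

The purple hexagon was at (2.8, 0.7) in frame 1 and (6.2, 4.0) in frame 2.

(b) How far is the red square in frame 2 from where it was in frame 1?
4.0

The red square moved from (9.2, 3.2) to (5.5, 1.8), a distance of √(3.7² + 1.4²) ≈ 4.0.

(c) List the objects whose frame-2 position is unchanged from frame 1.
the orange circle, the yellow star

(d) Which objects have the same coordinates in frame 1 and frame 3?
the orange circle, the yellow star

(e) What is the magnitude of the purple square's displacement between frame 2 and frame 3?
2.7

The purple square moved from (7.0, 4.7) to (9.7, 4.2), a distance of √(2.7² + 0.5²) ≈ 2.7.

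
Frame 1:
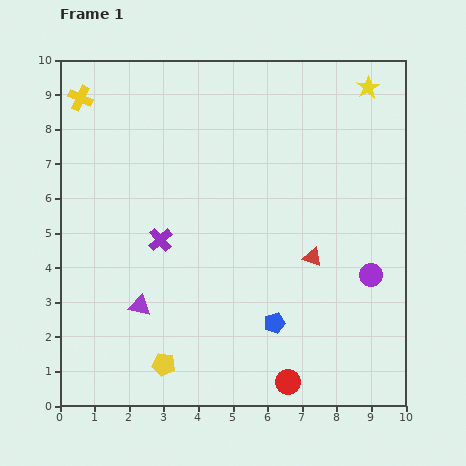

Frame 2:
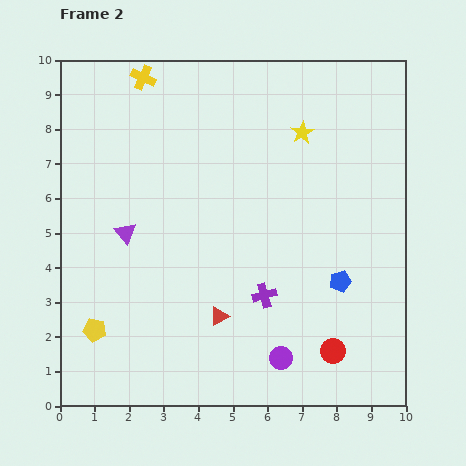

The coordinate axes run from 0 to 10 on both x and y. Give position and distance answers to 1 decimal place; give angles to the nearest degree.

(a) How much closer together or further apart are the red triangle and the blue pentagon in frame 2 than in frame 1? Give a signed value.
+1.4

Distance in frame 1: 2.2. Distance in frame 2: 3.6.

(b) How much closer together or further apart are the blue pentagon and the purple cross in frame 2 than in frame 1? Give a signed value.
-1.9

Distance in frame 1: 4.1. Distance in frame 2: 2.2.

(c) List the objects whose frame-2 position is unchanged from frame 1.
none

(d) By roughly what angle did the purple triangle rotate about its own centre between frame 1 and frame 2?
37° clockwise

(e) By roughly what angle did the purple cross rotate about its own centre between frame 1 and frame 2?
26° clockwise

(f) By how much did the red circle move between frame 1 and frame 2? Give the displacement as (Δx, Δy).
(1.3, 0.9)

The red circle was at (6.6, 0.7) in frame 1 and (7.9, 1.6) in frame 2.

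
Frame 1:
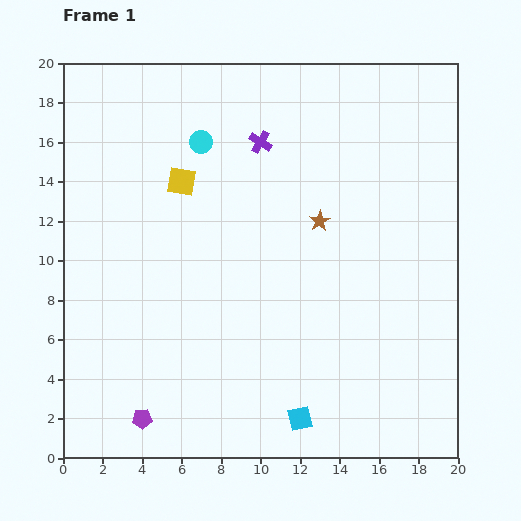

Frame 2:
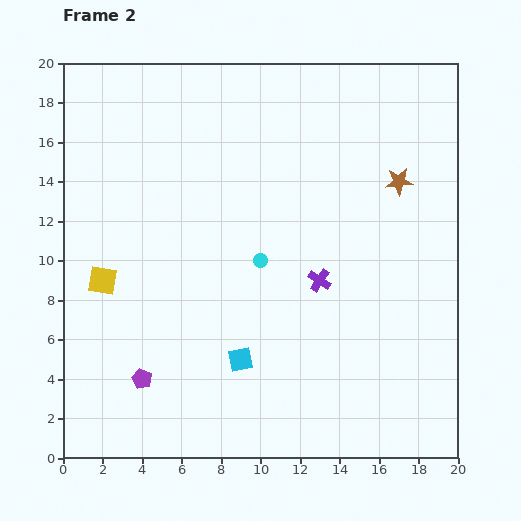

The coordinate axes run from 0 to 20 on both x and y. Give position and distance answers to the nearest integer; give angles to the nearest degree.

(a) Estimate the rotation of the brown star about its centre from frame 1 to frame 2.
28° clockwise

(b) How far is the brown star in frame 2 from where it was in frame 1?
4

The brown star moved from (13, 12) to (17, 14), a distance of √(4² + 2²) ≈ 4.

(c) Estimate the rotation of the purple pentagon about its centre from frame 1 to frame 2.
28° clockwise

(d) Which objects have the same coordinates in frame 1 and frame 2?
none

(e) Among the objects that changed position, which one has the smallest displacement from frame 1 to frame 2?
the purple pentagon

(moved 2)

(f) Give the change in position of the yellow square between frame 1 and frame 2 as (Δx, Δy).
(-4, -5)

The yellow square was at (6, 14) in frame 1 and (2, 9) in frame 2.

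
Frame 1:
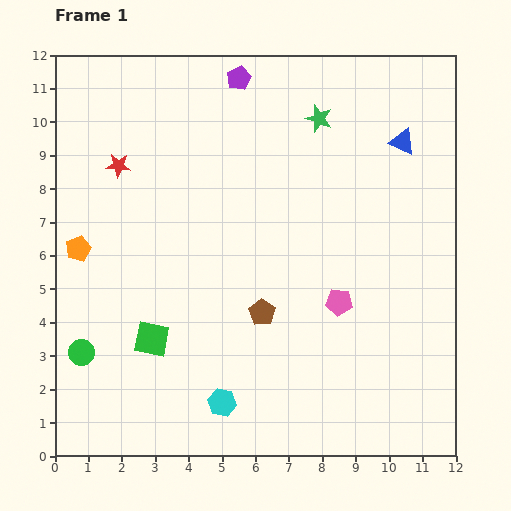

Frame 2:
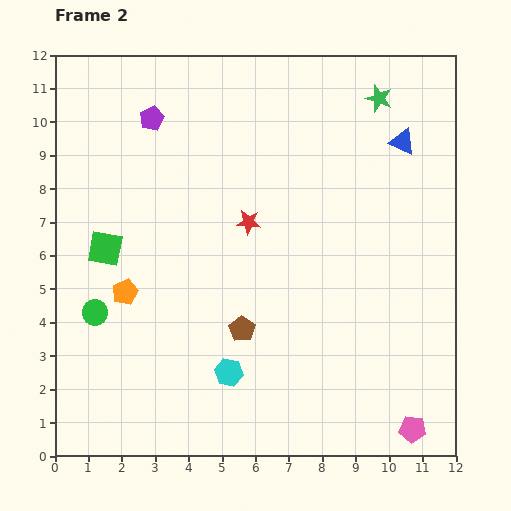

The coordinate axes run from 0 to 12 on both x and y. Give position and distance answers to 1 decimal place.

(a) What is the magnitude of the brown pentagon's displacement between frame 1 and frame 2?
0.8

The brown pentagon moved from (6.2, 4.3) to (5.6, 3.8), a distance of √(0.6² + 0.5²) ≈ 0.8.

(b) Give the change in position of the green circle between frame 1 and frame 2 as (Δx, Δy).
(0.4, 1.2)

The green circle was at (0.8, 3.1) in frame 1 and (1.2, 4.3) in frame 2.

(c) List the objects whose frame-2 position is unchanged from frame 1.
the blue triangle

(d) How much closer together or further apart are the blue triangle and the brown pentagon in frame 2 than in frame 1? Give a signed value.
+0.8

Distance in frame 1: 6.6. Distance in frame 2: 7.4.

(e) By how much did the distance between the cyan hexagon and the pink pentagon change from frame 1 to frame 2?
+1.2

Distance in frame 1: 4.6. Distance in frame 2: 5.8.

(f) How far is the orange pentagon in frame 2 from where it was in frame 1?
1.9

The orange pentagon moved from (0.7, 6.2) to (2.1, 4.9), a distance of √(1.4² + 1.3²) ≈ 1.9.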